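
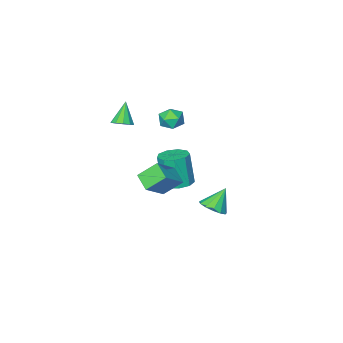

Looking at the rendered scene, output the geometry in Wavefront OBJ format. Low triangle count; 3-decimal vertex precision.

v -2.854 -1.209 -4.602
v -2.412 -0.489 -4.445
v -2.403 -0.91 -2.541
v -2.846 -1.631 -2.698
v -2.989 -0.38 -4.418
v -2.981 -0.801 -2.514
v -3.504 -0.66 -4.477
v -3.495 -1.081 -2.573
v -3.714 -1.196 -4.595
v -3.706 -1.617 -2.691
v -3.522 -1.739 -4.716
v -3.514 -2.16 -2.812
v -3.018 -2.034 -4.784
v -3.009 -2.455 -2.88
v -2.437 -1.943 -4.766
v -2.428 -2.364 -2.862
v -2.051 -1.509 -4.672
v -2.043 -1.93 -2.768
v -2.041 -0.935 -4.545
v -2.033 -1.356 -2.641
v -0.81 -3.25 -0.445
v -0.401 -3.716 -0.459
v -1.41 -3.81 0.725
v -0.252 -3.434 -0.248
v -0.316 -3.081 -0.112
v -0.568 -2.793 -0.103
v -0.913 -2.68 -0.225
v -1.219 -2.784 -0.432
v -1.368 -3.066 -0.643
v -1.304 -3.419 -0.779
v -1.052 -3.707 -0.788
v -0.707 -3.82 -0.666
v -3.598 -2.216 -0.536
v -2.952 -2.623 -0.616
v -4.228 -3.097 -1.144
v -3.582 -3.504 -1.224
v -3.9 -3.421 -0.53
v -3.511 -2.877 -0.154
v -3.669 -2.843 -1.606
v -3.28 -2.299 -1.23
v -2.996 -3.011 -1.277
v -3.139 -3.368 -0.612
v -4.041 -2.352 -1.148
v -4.184 -2.709 -0.483
v -1.068 1.765 -2.163
v -1.21 0.811 -1.701
v 0.171 2.065 -1.164
v 0.029 1.111 -0.702
v -0.249 1.229 -3.018
v -0.391 0.275 -2.556
v 0.99 1.529 -2.019
v 0.848 0.575 -1.557
v -1.391 3.801 -2.998
v -0.796 3.574 -2.583
v -2.169 3.799 -1.882
v -0.79 4.002 -2.579
v -0.975 4.366 -2.707
v -1.292 4.551 -2.928
v -1.641 4.497 -3.171
v -1.91 4.223 -3.359
v -2.015 3.814 -3.432
v -1.921 3.401 -3.368
v -1.66 3.115 -3.186
v -1.313 3.047 -2.944
v -0.991 3.218 -2.72
f 2 1 5
f 2 5 3
f 3 5 6
f 3 6 4
f 5 1 7
f 5 7 6
f 6 7 8
f 6 8 4
f 7 1 9
f 7 9 8
f 8 9 10
f 8 10 4
f 9 1 11
f 9 11 10
f 10 11 12
f 10 12 4
f 11 1 13
f 11 13 12
f 12 13 14
f 12 14 4
f 13 1 15
f 13 15 14
f 14 15 16
f 14 16 4
f 15 1 17
f 15 17 16
f 16 17 18
f 16 18 4
f 17 1 19
f 17 19 18
f 18 19 20
f 18 20 4
f 19 1 2
f 19 2 20
f 20 2 3
f 20 3 4
f 22 21 24
f 22 24 23
f 24 21 25
f 24 25 23
f 25 21 26
f 25 26 23
f 26 21 27
f 26 27 23
f 27 21 28
f 27 28 23
f 28 21 29
f 28 29 23
f 29 21 30
f 29 30 23
f 30 21 31
f 30 31 23
f 31 21 32
f 31 32 23
f 32 21 22
f 32 22 23
f 33 44 38
f 33 38 34
f 33 34 40
f 33 40 43
f 33 43 44
f 34 38 42
f 38 44 37
f 44 43 35
f 43 40 39
f 40 34 41
f 36 42 37
f 36 37 35
f 36 35 39
f 36 39 41
f 36 41 42
f 37 42 38
f 35 37 44
f 39 35 43
f 41 39 40
f 42 41 34
f 46 48 45
f 49 46 45
f 45 48 47
f 47 49 45
f 46 52 48
f 50 46 49
f 50 52 46
f 48 52 47
f 51 49 47
f 47 52 51
f 51 50 49
f 52 50 51
f 54 53 56
f 54 56 55
f 56 53 57
f 56 57 55
f 57 53 58
f 57 58 55
f 58 53 59
f 58 59 55
f 59 53 60
f 59 60 55
f 60 53 61
f 60 61 55
f 61 53 62
f 61 62 55
f 62 53 63
f 62 63 55
f 63 53 64
f 63 64 55
f 64 53 65
f 64 65 55
f 65 53 54
f 65 54 55



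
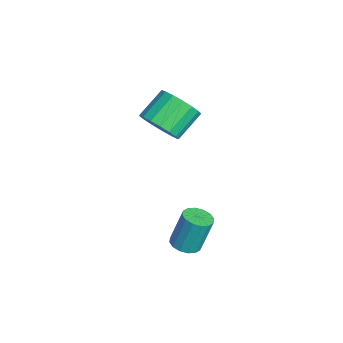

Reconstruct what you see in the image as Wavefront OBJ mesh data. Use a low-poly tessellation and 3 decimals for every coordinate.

v -0.407 0.516 0.236
v 0.383 0.544 0.912
v -0.463 1.533 1.86
v -1.253 1.504 1.184
v 0.478 0.922 0.602
v -0.368 1.911 1.55
v 0.37 1.207 0.208
v -0.476 2.196 1.156
v 0.083 1.333 -0.179
v -0.763 2.322 0.769
v -0.315 1.272 -0.471
v -1.161 2.261 0.477
v -0.734 1.038 -0.601
v -1.58 2.027 0.347
v -1.079 0.684 -0.54
v -1.925 1.673 0.408
v -1.27 0.292 -0.3
v -2.116 1.28 0.648
v -1.262 -0.05 0.062
v -2.108 0.939 1.01
v -1.059 -0.261 0.464
v -1.905 0.727 1.412
v -0.707 -0.295 0.814
v -1.553 0.694 1.762
v -0.286 -0.143 1.031
v -1.132 0.846 1.979
v 0.108 0.16 1.067
v -0.738 1.148 2.015
v 2.798 1.456 -4.836
v 3.494 1.529 -4.829
v 3.418 2.076 -3.116
v 2.722 2.004 -3.124
v 3.368 1.851 -4.937
v 3.291 2.398 -3.224
v 3.088 2.067 -5.019
v 3.012 2.614 -3.306
v 2.731 2.119 -5.051
v 2.655 2.667 -3.338
v 2.392 1.994 -5.026
v 2.316 2.542 -3.313
v 2.162 1.725 -4.951
v 2.086 2.272 -3.238
v 2.102 1.384 -4.844
v 2.026 1.931 -3.131
v 2.229 1.062 -4.736
v 2.152 1.609 -3.023
v 2.508 0.846 -4.654
v 2.432 1.393 -2.941
v 2.865 0.793 -4.622
v 2.789 1.341 -2.909
v 3.204 0.918 -4.647
v 3.128 1.466 -2.934
v 3.434 1.188 -4.722
v 3.358 1.735 -3.009
f 2 1 5
f 2 5 3
f 3 5 6
f 3 6 4
f 5 1 7
f 5 7 6
f 6 7 8
f 6 8 4
f 7 1 9
f 7 9 8
f 8 9 10
f 8 10 4
f 9 1 11
f 9 11 10
f 10 11 12
f 10 12 4
f 11 1 13
f 11 13 12
f 12 13 14
f 12 14 4
f 13 1 15
f 13 15 14
f 14 15 16
f 14 16 4
f 15 1 17
f 15 17 16
f 16 17 18
f 16 18 4
f 17 1 19
f 17 19 18
f 18 19 20
f 18 20 4
f 19 1 21
f 19 21 20
f 20 21 22
f 20 22 4
f 21 1 23
f 21 23 22
f 22 23 24
f 22 24 4
f 23 1 25
f 23 25 24
f 24 25 26
f 24 26 4
f 25 1 27
f 25 27 26
f 26 27 28
f 26 28 4
f 27 1 2
f 27 2 28
f 28 2 3
f 28 3 4
f 30 29 33
f 30 33 31
f 31 33 34
f 31 34 32
f 33 29 35
f 33 35 34
f 34 35 36
f 34 36 32
f 35 29 37
f 35 37 36
f 36 37 38
f 36 38 32
f 37 29 39
f 37 39 38
f 38 39 40
f 38 40 32
f 39 29 41
f 39 41 40
f 40 41 42
f 40 42 32
f 41 29 43
f 41 43 42
f 42 43 44
f 42 44 32
f 43 29 45
f 43 45 44
f 44 45 46
f 44 46 32
f 45 29 47
f 45 47 46
f 46 47 48
f 46 48 32
f 47 29 49
f 47 49 48
f 48 49 50
f 48 50 32
f 49 29 51
f 49 51 50
f 50 51 52
f 50 52 32
f 51 29 53
f 51 53 52
f 52 53 54
f 52 54 32
f 53 29 30
f 53 30 54
f 54 30 31
f 54 31 32



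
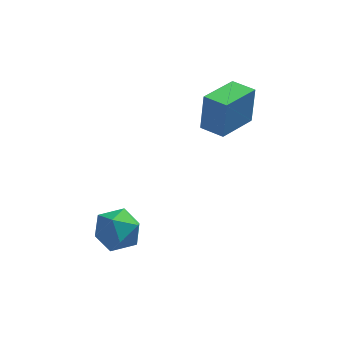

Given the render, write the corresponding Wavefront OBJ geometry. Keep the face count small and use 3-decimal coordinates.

v 1.776 2.468 0.558
v 1.905 2.712 2.488
v 0.77 3.193 0.533
v 0.9 3.438 2.463
v 3.02 4.182 0.257
v 3.15 4.427 2.187
v 2.015 4.908 0.232
v 2.144 5.152 2.162
v -3.654 0.191 -4.4
v -2.917 1.031 -3.967
v -2.543 -1.191 -3.613
v -1.806 -0.351 -3.18
v -2.912 -0.466 -2.733
v -3.599 0.388 -3.219
v -1.861 -0.548 -4.361
v -2.548 0.306 -4.847
v -1.809 0.574 -3.942
v -2.458 0.625 -2.936
v -3.002 -0.785 -4.644
v -3.651 -0.734 -3.638
f 2 4 1
f 5 2 1
f 1 4 3
f 3 5 1
f 2 8 4
f 6 2 5
f 6 8 2
f 4 8 3
f 7 5 3
f 3 8 7
f 7 6 5
f 8 6 7
f 9 20 14
f 9 14 10
f 9 10 16
f 9 16 19
f 9 19 20
f 10 14 18
f 14 20 13
f 20 19 11
f 19 16 15
f 16 10 17
f 12 18 13
f 12 13 11
f 12 11 15
f 12 15 17
f 12 17 18
f 13 18 14
f 11 13 20
f 15 11 19
f 17 15 16
f 18 17 10



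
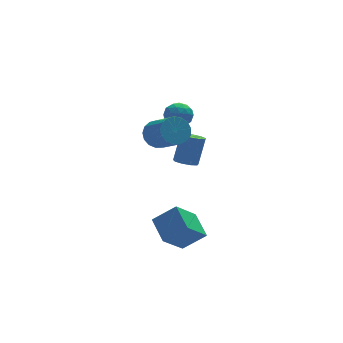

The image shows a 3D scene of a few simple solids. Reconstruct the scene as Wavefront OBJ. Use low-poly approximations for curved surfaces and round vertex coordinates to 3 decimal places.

v -1.188 -2.337 -4.413
v -2.584 -3.015 -2.983
v -1.25 -0.716 -3.706
v -2.646 -1.394 -2.276
v 0.086 -2.746 -3.364
v -1.31 -3.424 -1.934
v 0.024 -1.125 -2.657
v -1.372 -1.803 -1.227
v 1.061 4.381 3.166
v 1.692 3.9 2.69
v -0.012 3.88 2.25
v 0.619 3.399 1.774
v 0.399 3.147 2.637
v 1.062 3.457 3.203
v 0.618 4.323 1.737
v 1.281 4.633 2.303
v 1.418 3.864 1.807
v 1.283 3.137 2.363
v 0.397 4.643 2.577
v 0.262 3.916 3.133
v 1.471 4.185 3.008
v 0.209 3.595 1.932
v 0.08 3.448 2.439
v 0.451 3.165 2.159
v 1.101 3.924 3.31
v 1.471 3.641 3.03
v 0.711 3.199 2.999
v 0.209 4.139 1.91
v 0.579 3.856 1.63
v 1.229 4.615 2.781
v 1.6 4.332 2.501
v 0.969 4.581 1.941
v 1.681 3.88 2.21
v 1.05 3.586 1.671
v 1.049 4.129 1.649
v 1.439 4.311 1.982
v 1.601 3.453 2.537
v 0.97 3.159 1.998
v 0.841 3.011 2.505
v 1.231 3.193 2.838
v 1.44 3.432 2.018
v 0.71 4.621 2.942
v 0.079 4.327 2.403
v 0.449 4.587 2.102
v 0.839 4.769 2.435
v 0.63 4.194 3.269
v -0.001 3.9 2.73
v 0.241 3.469 2.958
v 0.631 3.651 3.291
v 0.24 4.348 2.922
v -1.436 0.96 3.029
v -0.486 1.118 2.906
v -0.055 -0.563 4.088
v -1.004 -0.72 4.211
v -0.59 1.36 3.288
v -0.159 -0.321 4.471
v -0.888 1.51 3.611
v -0.457 -0.17 4.793
v -1.311 1.535 3.8
v -0.88 -0.146 4.983
v -1.763 1.428 3.813
v -1.332 -0.253 4.996
v -2.14 1.214 3.646
v -1.708 -0.467 4.829
v -2.355 0.942 3.337
v -1.924 -0.739 4.52
v -2.36 0.674 2.958
v -1.928 -1.007 4.141
v -2.153 0.472 2.595
v -1.721 -1.209 3.778
v -1.781 0.381 2.332
v -1.35 -1.3 3.514
v -1.331 0.424 2.228
v -0.9 -1.257 3.41
v -0.904 0.589 2.307
v -0.473 -1.092 3.49
v -0.6 0.839 2.552
v -0.168 -0.842 3.734
v 0.322 1.254 0.136
v 1.014 1.09 -0.069
v 1.649 1.601 1.658
v 0.958 1.766 1.864
v 0.912 1.575 -0.175
v 1.548 2.086 1.552
v 0.534 1.909 -0.135
v 1.17 2.42 1.592
v 0.057 1.937 0.032
v 0.693 2.449 1.759
v -0.296 1.646 0.248
v 0.34 2.157 1.975
v -0.36 1.171 0.412
v 0.276 1.683 2.139
v -0.104 0.736 0.447
v 0.531 1.247 2.174
v 0.35 0.543 0.337
v 0.986 1.054 2.064
v 0.792 0.683 0.133
v 1.428 1.194 1.86
f 2 4 1
f 5 2 1
f 1 4 3
f 3 5 1
f 2 8 4
f 6 2 5
f 6 8 2
f 4 8 3
f 7 5 3
f 3 8 7
f 7 6 5
f 8 6 7
f 9 46 25
f 46 20 49
f 25 49 14
f 46 49 25
f 9 25 21
f 25 14 26
f 21 26 10
f 25 26 21
f 9 21 30
f 21 10 31
f 30 31 16
f 21 31 30
f 9 30 42
f 30 16 45
f 42 45 19
f 30 45 42
f 9 42 46
f 42 19 50
f 46 50 20
f 42 50 46
f 10 26 37
f 26 14 40
f 37 40 18
f 26 40 37
f 14 49 27
f 49 20 48
f 27 48 13
f 49 48 27
f 20 50 47
f 50 19 43
f 47 43 11
f 50 43 47
f 19 45 44
f 45 16 32
f 44 32 15
f 45 32 44
f 16 31 36
f 31 10 33
f 36 33 17
f 31 33 36
f 12 38 24
f 38 18 39
f 24 39 13
f 38 39 24
f 12 24 22
f 24 13 23
f 22 23 11
f 24 23 22
f 12 22 29
f 22 11 28
f 29 28 15
f 22 28 29
f 12 29 34
f 29 15 35
f 34 35 17
f 29 35 34
f 12 34 38
f 34 17 41
f 38 41 18
f 34 41 38
f 13 39 27
f 39 18 40
f 27 40 14
f 39 40 27
f 11 23 47
f 23 13 48
f 47 48 20
f 23 48 47
f 15 28 44
f 28 11 43
f 44 43 19
f 28 43 44
f 17 35 36
f 35 15 32
f 36 32 16
f 35 32 36
f 18 41 37
f 41 17 33
f 37 33 10
f 41 33 37
f 52 51 55
f 52 55 53
f 53 55 56
f 53 56 54
f 55 51 57
f 55 57 56
f 56 57 58
f 56 58 54
f 57 51 59
f 57 59 58
f 58 59 60
f 58 60 54
f 59 51 61
f 59 61 60
f 60 61 62
f 60 62 54
f 61 51 63
f 61 63 62
f 62 63 64
f 62 64 54
f 63 51 65
f 63 65 64
f 64 65 66
f 64 66 54
f 65 51 67
f 65 67 66
f 66 67 68
f 66 68 54
f 67 51 69
f 67 69 68
f 68 69 70
f 68 70 54
f 69 51 71
f 69 71 70
f 70 71 72
f 70 72 54
f 71 51 73
f 71 73 72
f 72 73 74
f 72 74 54
f 73 51 75
f 73 75 74
f 74 75 76
f 74 76 54
f 75 51 77
f 75 77 76
f 76 77 78
f 76 78 54
f 77 51 52
f 77 52 78
f 78 52 53
f 78 53 54
f 80 79 83
f 80 83 81
f 81 83 84
f 81 84 82
f 83 79 85
f 83 85 84
f 84 85 86
f 84 86 82
f 85 79 87
f 85 87 86
f 86 87 88
f 86 88 82
f 87 79 89
f 87 89 88
f 88 89 90
f 88 90 82
f 89 79 91
f 89 91 90
f 90 91 92
f 90 92 82
f 91 79 93
f 91 93 92
f 92 93 94
f 92 94 82
f 93 79 95
f 93 95 94
f 94 95 96
f 94 96 82
f 95 79 97
f 95 97 96
f 96 97 98
f 96 98 82
f 97 79 80
f 97 80 98
f 98 80 81
f 98 81 82



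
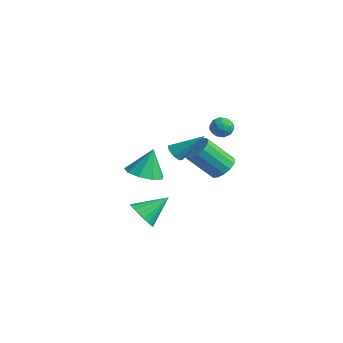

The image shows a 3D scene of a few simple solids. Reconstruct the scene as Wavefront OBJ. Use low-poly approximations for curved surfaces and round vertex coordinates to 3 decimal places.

v -0.007 -0.839 -1.003
v 0.907 -0.418 -1.166
v -0.013 -0.241 0.503
v 0.403 0.03 -1.346
v -0.293 0.071 -1.365
v -0.855 -0.313 -1.214
v -1.021 -0.943 -0.965
v -0.713 -1.524 -0.733
v -0.074 -1.785 -0.628
v 0.596 -1.602 -0.698
v 0.984 -1.063 -0.911
v 1.36 0.04 0.778
v 1.666 0.254 0.347
v 2.26 1.14 1.962
v 1.298 0.478 0.418
v 0.967 0.445 0.7
v 0.866 0.175 1.027
v 1.055 -0.174 1.208
v 1.423 -0.398 1.137
v 1.754 -0.365 0.855
v 1.855 -0.095 0.528
v 0.735 3.653 1.705
v 1.267 3.819 1.347
v 0.733 2.681 1.253
v 1.265 2.847 0.895
v 1.318 2.767 1.551
v 1.319 3.368 1.83
v 0.681 3.132 0.77
v 0.682 3.733 1.049
v 1.234 3.496 0.77
v 1.628 3.271 1.252
v 0.372 3.229 1.348
v 0.766 3.004 1.83
v 1.001 3.821 1.566
v 0.999 2.679 1.034
v 1.03 2.632 1.419
v 1.343 2.729 1.209
v 1.032 3.556 1.85
v 1.345 3.653 1.639
v 1.375 3.036 1.759
v 0.655 2.847 0.961
v 0.968 2.944 0.75
v 0.657 3.771 1.391
v 0.97 3.868 1.181
v 0.625 3.464 0.841
v 1.295 3.729 1.016
v 1.294 3.158 0.75
v 0.95 3.326 0.677
v 0.951 3.679 0.841
v 1.526 3.597 1.3
v 1.525 3.025 1.034
v 1.556 2.979 1.419
v 1.557 3.332 1.583
v 1.507 3.407 0.96
v 0.475 3.475 1.566
v 0.474 2.903 1.3
v 0.443 3.168 1.017
v 0.444 3.521 1.181
v 0.706 3.342 1.85
v 0.705 2.771 1.584
v 1.049 2.821 1.759
v 1.05 3.174 1.923
v 0.493 3.093 1.64
v 3.643 -3.751 -1.077
v 4.266 -3.552 -1.62
v 4.017 -2.429 -0.163
v 3.99 -3.379 -1.757
v 3.655 -3.271 -1.777
v 3.317 -3.245 -1.676
v 3.036 -3.307 -1.472
v 2.859 -3.446 -1.198
v 2.819 -3.637 -0.904
v 2.92 -3.849 -0.64
v 3.147 -4.043 -0.451
v 3.46 -4.187 -0.37
v 3.804 -4.256 -0.412
v 4.12 -4.237 -0.568
v 4.354 -4.135 -0.812
v 4.465 -3.966 -1.102
v 4.434 -3.76 -1.388
v 1.392 3.034 -1.344
v 1.808 2.381 -1.614
v 1.024 1.292 -0.185
v 0.608 1.946 0.084
v 2.065 2.566 -1.332
v 1.281 1.477 0.097
v 2.142 2.877 -1.053
v 1.358 1.788 0.376
v 2.018 3.23 -0.852
v 1.234 2.141 0.577
v 1.726 3.53 -0.783
v 0.942 2.441 0.646
v 1.345 3.698 -0.865
v 0.561 2.609 0.564
v 0.976 3.688 -1.075
v 0.192 2.599 0.354
v 0.719 3.503 -1.357
v -0.065 2.414 0.072
v 0.642 3.192 -1.636
v -0.142 2.103 -0.207
v 0.766 2.839 -1.837
v -0.018 1.75 -0.408
v 1.058 2.539 -1.906
v 0.274 1.45 -0.477
v 1.439 2.371 -1.824
v 0.655 1.282 -0.395
f 2 1 4
f 2 4 3
f 4 1 5
f 4 5 3
f 5 1 6
f 5 6 3
f 6 1 7
f 6 7 3
f 7 1 8
f 7 8 3
f 8 1 9
f 8 9 3
f 9 1 10
f 9 10 3
f 10 1 11
f 10 11 3
f 11 1 2
f 11 2 3
f 13 12 15
f 13 15 14
f 15 12 16
f 15 16 14
f 16 12 17
f 16 17 14
f 17 12 18
f 17 18 14
f 18 12 19
f 18 19 14
f 19 12 20
f 19 20 14
f 20 12 21
f 20 21 14
f 21 12 13
f 21 13 14
f 22 59 38
f 59 33 62
f 38 62 27
f 59 62 38
f 22 38 34
f 38 27 39
f 34 39 23
f 38 39 34
f 22 34 43
f 34 23 44
f 43 44 29
f 34 44 43
f 22 43 55
f 43 29 58
f 55 58 32
f 43 58 55
f 22 55 59
f 55 32 63
f 59 63 33
f 55 63 59
f 23 39 50
f 39 27 53
f 50 53 31
f 39 53 50
f 27 62 40
f 62 33 61
f 40 61 26
f 62 61 40
f 33 63 60
f 63 32 56
f 60 56 24
f 63 56 60
f 32 58 57
f 58 29 45
f 57 45 28
f 58 45 57
f 29 44 49
f 44 23 46
f 49 46 30
f 44 46 49
f 25 51 37
f 51 31 52
f 37 52 26
f 51 52 37
f 25 37 35
f 37 26 36
f 35 36 24
f 37 36 35
f 25 35 42
f 35 24 41
f 42 41 28
f 35 41 42
f 25 42 47
f 42 28 48
f 47 48 30
f 42 48 47
f 25 47 51
f 47 30 54
f 51 54 31
f 47 54 51
f 26 52 40
f 52 31 53
f 40 53 27
f 52 53 40
f 24 36 60
f 36 26 61
f 60 61 33
f 36 61 60
f 28 41 57
f 41 24 56
f 57 56 32
f 41 56 57
f 30 48 49
f 48 28 45
f 49 45 29
f 48 45 49
f 31 54 50
f 54 30 46
f 50 46 23
f 54 46 50
f 65 64 67
f 65 67 66
f 67 64 68
f 67 68 66
f 68 64 69
f 68 69 66
f 69 64 70
f 69 70 66
f 70 64 71
f 70 71 66
f 71 64 72
f 71 72 66
f 72 64 73
f 72 73 66
f 73 64 74
f 73 74 66
f 74 64 75
f 74 75 66
f 75 64 76
f 75 76 66
f 76 64 77
f 76 77 66
f 77 64 78
f 77 78 66
f 78 64 79
f 78 79 66
f 79 64 80
f 79 80 66
f 80 64 65
f 80 65 66
f 82 81 85
f 82 85 83
f 83 85 86
f 83 86 84
f 85 81 87
f 85 87 86
f 86 87 88
f 86 88 84
f 87 81 89
f 87 89 88
f 88 89 90
f 88 90 84
f 89 81 91
f 89 91 90
f 90 91 92
f 90 92 84
f 91 81 93
f 91 93 92
f 92 93 94
f 92 94 84
f 93 81 95
f 93 95 94
f 94 95 96
f 94 96 84
f 95 81 97
f 95 97 96
f 96 97 98
f 96 98 84
f 97 81 99
f 97 99 98
f 98 99 100
f 98 100 84
f 99 81 101
f 99 101 100
f 100 101 102
f 100 102 84
f 101 81 103
f 101 103 102
f 102 103 104
f 102 104 84
f 103 81 105
f 103 105 104
f 104 105 106
f 104 106 84
f 105 81 82
f 105 82 106
f 106 82 83
f 106 83 84



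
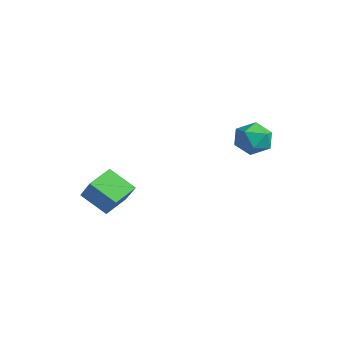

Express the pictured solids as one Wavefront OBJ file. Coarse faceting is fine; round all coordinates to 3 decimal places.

v -0.872 -2.151 -4.67
v -1.899 -3.039 -3.698
v -1.502 -0.9 -4.194
v -2.53 -1.787 -3.222
v 0.17 -2.073 -3.498
v -0.858 -2.96 -2.526
v -0.461 -0.821 -3.022
v -1.488 -1.709 -2.05
v 1.59 4.201 0.708
v 2.461 4.751 0.737
v 2.459 2.849 0.263
v 3.33 3.399 0.292
v 2.828 3.182 1.166
v 2.291 4.018 1.44
v 2.629 3.582 -0.44
v 2.092 4.418 -0.166
v 3.103 4.368 0.027
v 3.226 4.121 1.02
v 1.694 3.479 -0.02
v 1.817 3.232 0.973
f 2 4 1
f 5 2 1
f 1 4 3
f 3 5 1
f 2 8 4
f 6 2 5
f 6 8 2
f 4 8 3
f 7 5 3
f 3 8 7
f 7 6 5
f 8 6 7
f 9 20 14
f 9 14 10
f 9 10 16
f 9 16 19
f 9 19 20
f 10 14 18
f 14 20 13
f 20 19 11
f 19 16 15
f 16 10 17
f 12 18 13
f 12 13 11
f 12 11 15
f 12 15 17
f 12 17 18
f 13 18 14
f 11 13 20
f 15 11 19
f 17 15 16
f 18 17 10



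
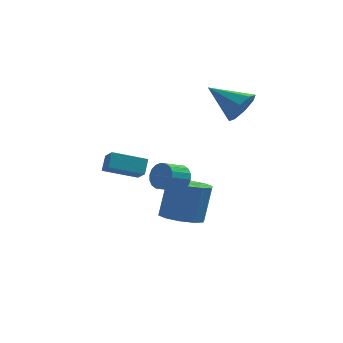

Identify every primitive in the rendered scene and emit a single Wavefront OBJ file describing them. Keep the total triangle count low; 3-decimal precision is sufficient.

v 3.737 0.985 3.45
v 4.313 1.374 4.154
v 2.083 1.695 4.41
v 4.188 1.856 3.583
v 3.799 1.828 2.934
v 3.373 1.306 2.587
v 3.161 0.596 2.745
v 3.286 0.114 3.316
v 3.675 0.143 3.966
v 4.101 0.665 4.313
v 1.138 -1.134 -2.829
v 2.177 -1.488 -2.895
v 2.502 -0.9 -0.937
v 1.462 -0.546 -0.871
v 2.164 -0.836 -3.088
v 2.489 -0.248 -1.13
v 1.759 -0.298 -3.183
v 2.084 0.29 -1.225
v 1.117 -0.08 -3.142
v 1.441 0.508 -1.184
v 0.483 -0.264 -2.982
v 0.807 0.324 -1.024
v 0.098 -0.78 -2.763
v 0.423 -0.192 -0.805
v 0.111 -1.432 -2.57
v 0.436 -0.844 -0.612
v 0.516 -1.97 -2.475
v 0.841 -1.382 -0.517
v 1.159 -2.188 -2.516
v 1.483 -1.6 -0.558
v 1.793 -2.004 -2.676
v 2.117 -1.416 -0.718
v 1.291 -3.542 0.873
v 1.697 -3.587 1.49
v 0.954 -4.304 1.925
v 0.549 -4.258 1.307
v 1.493 -3.336 1.554
v 0.75 -4.053 1.989
v 1.249 -3.127 1.484
v 0.506 -3.844 1.919
v 1.013 -2.999 1.292
v 0.271 -3.716 1.727
v 0.833 -2.979 1.017
v 0.09 -3.696 1.452
v 0.743 -3.07 0.714
v 0.001 -3.787 1.149
v 0.762 -3.255 0.442
v 0.02 -3.972 0.877
v 0.886 -3.496 0.255
v 0.143 -4.213 0.69
v 1.09 -3.747 0.191
v 0.347 -4.464 0.626
v 1.334 -3.956 0.261
v 0.591 -4.673 0.696
v 1.569 -4.084 0.453
v 0.827 -4.801 0.888
v 1.75 -4.104 0.728
v 1.007 -4.821 1.163
v 1.839 -4.013 1.031
v 1.097 -4.73 1.466
v 1.82 -3.828 1.303
v 1.078 -4.545 1.738
v -2.045 -2.302 0.827
v -1.961 -1.715 1.518
v -2.454 -1.566 0.251
v -2.37 -0.979 0.941
v -0.45 -1.861 0.259
v -0.366 -1.274 0.949
v -0.859 -1.125 -0.318
v -0.775 -0.538 0.373
f 2 1 4
f 2 4 3
f 4 1 5
f 4 5 3
f 5 1 6
f 5 6 3
f 6 1 7
f 6 7 3
f 7 1 8
f 7 8 3
f 8 1 9
f 8 9 3
f 9 1 10
f 9 10 3
f 10 1 2
f 10 2 3
f 12 11 15
f 12 15 13
f 13 15 16
f 13 16 14
f 15 11 17
f 15 17 16
f 16 17 18
f 16 18 14
f 17 11 19
f 17 19 18
f 18 19 20
f 18 20 14
f 19 11 21
f 19 21 20
f 20 21 22
f 20 22 14
f 21 11 23
f 21 23 22
f 22 23 24
f 22 24 14
f 23 11 25
f 23 25 24
f 24 25 26
f 24 26 14
f 25 11 27
f 25 27 26
f 26 27 28
f 26 28 14
f 27 11 29
f 27 29 28
f 28 29 30
f 28 30 14
f 29 11 31
f 29 31 30
f 30 31 32
f 30 32 14
f 31 11 12
f 31 12 32
f 32 12 13
f 32 13 14
f 34 33 37
f 34 37 35
f 35 37 38
f 35 38 36
f 37 33 39
f 37 39 38
f 38 39 40
f 38 40 36
f 39 33 41
f 39 41 40
f 40 41 42
f 40 42 36
f 41 33 43
f 41 43 42
f 42 43 44
f 42 44 36
f 43 33 45
f 43 45 44
f 44 45 46
f 44 46 36
f 45 33 47
f 45 47 46
f 46 47 48
f 46 48 36
f 47 33 49
f 47 49 48
f 48 49 50
f 48 50 36
f 49 33 51
f 49 51 50
f 50 51 52
f 50 52 36
f 51 33 53
f 51 53 52
f 52 53 54
f 52 54 36
f 53 33 55
f 53 55 54
f 54 55 56
f 54 56 36
f 55 33 57
f 55 57 56
f 56 57 58
f 56 58 36
f 57 33 59
f 57 59 58
f 58 59 60
f 58 60 36
f 59 33 61
f 59 61 60
f 60 61 62
f 60 62 36
f 61 33 34
f 61 34 62
f 62 34 35
f 62 35 36
f 64 66 63
f 67 64 63
f 63 66 65
f 65 67 63
f 64 70 66
f 68 64 67
f 68 70 64
f 66 70 65
f 69 67 65
f 65 70 69
f 69 68 67
f 70 68 69



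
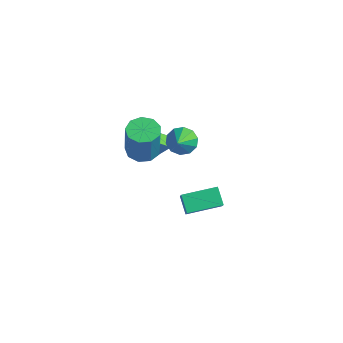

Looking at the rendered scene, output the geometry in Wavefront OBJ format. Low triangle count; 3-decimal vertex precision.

v -4.532 2.295 -1.115
v -3.809 3.01 -0.138
v -4.185 3.246 -2.067
v -3.463 3.961 -1.09
v -3.817 1.839 -1.31
v -3.095 2.554 -0.333
v -3.471 2.79 -2.262
v -2.748 3.505 -1.285
v -0.487 1.88 2.015
v 0.158 1.784 1.501
v 0.207 0.8 3.085
v 0.266 2.17 1.821
v 0.087 2.446 2.215
v -0.312 2.505 2.533
v -0.777 2.325 2.653
v -1.131 1.975 2.529
v -1.239 1.589 2.21
v -1.06 1.314 1.816
v -0.662 1.255 1.498
v -0.196 1.434 1.378
v -2.804 1.429 0.05
v -1.946 1.748 -0.047
v -1.599 1.451 2.054
v -2.456 1.131 2.15
v -2.339 2.222 0.085
v -1.992 1.925 2.186
v -2.949 2.324 0.2
v -2.602 2.027 2.301
v -3.491 2.008 0.245
v -3.144 1.71 2.346
v -3.711 1.42 0.198
v -3.364 1.123 2.299
v -3.507 0.836 0.082
v -3.16 0.539 2.183
v -2.973 0.53 -0.05
v -2.626 0.233 2.051
v -2.36 0.644 -0.135
v -2.013 0.347 1.966
v -1.955 1.125 -0.134
v -1.607 0.828 1.967
v 1.803 -0.726 1.008
v 2.189 -1.043 1.646
v 2.781 0.822 1.185
v 3.167 0.505 1.823
v 2.553 -1.125 0.357
v 2.939 -1.442 0.995
v 3.531 0.423 0.534
v 3.917 0.106 1.172
f 2 4 1
f 5 2 1
f 1 4 3
f 3 5 1
f 2 8 4
f 6 2 5
f 6 8 2
f 4 8 3
f 7 5 3
f 3 8 7
f 7 6 5
f 8 6 7
f 10 9 12
f 10 12 11
f 12 9 13
f 12 13 11
f 13 9 14
f 13 14 11
f 14 9 15
f 14 15 11
f 15 9 16
f 15 16 11
f 16 9 17
f 16 17 11
f 17 9 18
f 17 18 11
f 18 9 19
f 18 19 11
f 19 9 20
f 19 20 11
f 20 9 10
f 20 10 11
f 22 21 25
f 22 25 23
f 23 25 26
f 23 26 24
f 25 21 27
f 25 27 26
f 26 27 28
f 26 28 24
f 27 21 29
f 27 29 28
f 28 29 30
f 28 30 24
f 29 21 31
f 29 31 30
f 30 31 32
f 30 32 24
f 31 21 33
f 31 33 32
f 32 33 34
f 32 34 24
f 33 21 35
f 33 35 34
f 34 35 36
f 34 36 24
f 35 21 37
f 35 37 36
f 36 37 38
f 36 38 24
f 37 21 39
f 37 39 38
f 38 39 40
f 38 40 24
f 39 21 22
f 39 22 40
f 40 22 23
f 40 23 24
f 42 44 41
f 45 42 41
f 41 44 43
f 43 45 41
f 42 48 44
f 46 42 45
f 46 48 42
f 44 48 43
f 47 45 43
f 43 48 47
f 47 46 45
f 48 46 47



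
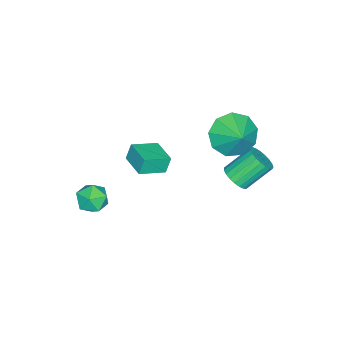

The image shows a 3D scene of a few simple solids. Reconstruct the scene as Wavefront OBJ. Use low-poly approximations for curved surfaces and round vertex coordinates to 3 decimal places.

v 1.274 -1.469 1.237
v 1.679 -1.111 0.692
v 2.221 -2.249 1.428
v 2.626 -1.891 0.883
v 2.475 -1.535 1.546
v 1.89 -1.052 1.428
v 2.01 -2.308 0.692
v 1.425 -1.825 0.574
v 2.134 -1.629 0.355
v 2.421 -1.151 0.883
v 1.479 -2.209 1.237
v 1.766 -1.731 1.765
v -0.221 -1.243 1.916
v -0.458 -1.112 2.68
v -1.128 -0.487 1.506
v -1.365 -0.357 2.27
v 0.545 -0.283 1.99
v 0.308 -0.153 2.754
v -0.362 0.472 1.58
v -0.599 0.603 2.344
v -1.567 3.019 1.172
v -1.05 2.986 1.597
v -1.816 3.788 2.592
v -2.333 3.821 2.168
v -0.992 3.218 1.454
v -1.759 4.02 2.45
v -1.035 3.416 1.263
v -1.801 4.218 2.258
v -1.169 3.545 1.056
v -1.935 4.347 2.051
v -1.371 3.584 0.868
v -2.138 4.385 1.864
v -1.608 3.524 0.734
v -2.375 4.326 1.729
v -1.838 3.378 0.675
v -2.604 4.179 1.67
v -2.02 3.169 0.703
v -2.787 3.97 1.698
v -2.124 2.934 0.811
v -2.891 3.736 1.806
v -2.132 2.715 0.982
v -2.899 3.516 1.977
v -2.042 2.548 1.186
v -2.809 3.349 2.181
v -1.87 2.462 1.388
v -2.637 3.263 2.383
v -1.645 2.473 1.552
v -2.412 3.274 2.547
v -1.407 2.578 1.651
v -2.174 3.379 2.646
v -1.196 2.76 1.667
v -1.963 3.561 2.662
v -1.983 2.703 3.583
v -1.405 1.862 3.869
v -1.317 3.377 4.217
v -1.131 2.158 3.266
v -1.256 2.709 2.812
v -1.721 3.258 2.718
v -2.309 3.547 3.029
v -2.744 3.441 3.599
v -2.824 2.99 4.162
v -2.51 2.405 4.453
v -1.95 1.96 4.337
f 1 12 6
f 1 6 2
f 1 2 8
f 1 8 11
f 1 11 12
f 2 6 10
f 6 12 5
f 12 11 3
f 11 8 7
f 8 2 9
f 4 10 5
f 4 5 3
f 4 3 7
f 4 7 9
f 4 9 10
f 5 10 6
f 3 5 12
f 7 3 11
f 9 7 8
f 10 9 2
f 14 16 13
f 17 14 13
f 13 16 15
f 15 17 13
f 14 20 16
f 18 14 17
f 18 20 14
f 16 20 15
f 19 17 15
f 15 20 19
f 19 18 17
f 20 18 19
f 22 21 25
f 22 25 23
f 23 25 26
f 23 26 24
f 25 21 27
f 25 27 26
f 26 27 28
f 26 28 24
f 27 21 29
f 27 29 28
f 28 29 30
f 28 30 24
f 29 21 31
f 29 31 30
f 30 31 32
f 30 32 24
f 31 21 33
f 31 33 32
f 32 33 34
f 32 34 24
f 33 21 35
f 33 35 34
f 34 35 36
f 34 36 24
f 35 21 37
f 35 37 36
f 36 37 38
f 36 38 24
f 37 21 39
f 37 39 38
f 38 39 40
f 38 40 24
f 39 21 41
f 39 41 40
f 40 41 42
f 40 42 24
f 41 21 43
f 41 43 42
f 42 43 44
f 42 44 24
f 43 21 45
f 43 45 44
f 44 45 46
f 44 46 24
f 45 21 47
f 45 47 46
f 46 47 48
f 46 48 24
f 47 21 49
f 47 49 48
f 48 49 50
f 48 50 24
f 49 21 51
f 49 51 50
f 50 51 52
f 50 52 24
f 51 21 22
f 51 22 52
f 52 22 23
f 52 23 24
f 54 53 56
f 54 56 55
f 56 53 57
f 56 57 55
f 57 53 58
f 57 58 55
f 58 53 59
f 58 59 55
f 59 53 60
f 59 60 55
f 60 53 61
f 60 61 55
f 61 53 62
f 61 62 55
f 62 53 63
f 62 63 55
f 63 53 54
f 63 54 55



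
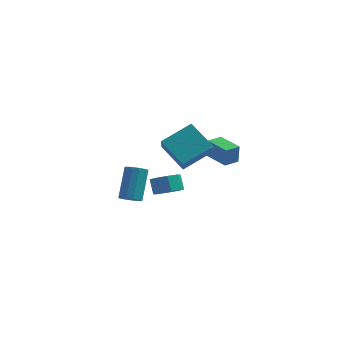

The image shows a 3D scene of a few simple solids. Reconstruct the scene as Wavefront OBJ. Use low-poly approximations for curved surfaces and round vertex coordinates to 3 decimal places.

v -3.263 1.081 -3.587
v -2.672 1.276 -3.834
v -2.465 2.674 -2.24
v -3.057 2.479 -1.993
v -2.932 1.497 -3.995
v -2.726 2.895 -2.401
v -3.297 1.586 -4.026
v -3.091 2.984 -2.432
v -3.652 1.515 -3.917
v -3.446 2.913 -2.324
v -3.883 1.306 -3.704
v -3.677 2.704 -2.11
v -3.917 1.026 -3.454
v -3.711 2.424 -1.86
v -3.744 0.763 -3.246
v -3.538 2.161 -1.652
v -3.418 0.601 -3.146
v -3.212 1.999 -1.552
v -3.042 0.592 -3.186
v -2.836 1.99 -1.592
v -2.737 0.738 -3.354
v -2.531 2.136 -1.76
v -2.599 0.993 -3.595
v -2.393 2.391 -2.001
v -1.205 -2.246 3.177
v -1.149 -3.069 4.155
v 0.277 -1.236 3.941
v 0.333 -2.059 4.92
v 0.007 -3.301 2.22
v 0.063 -4.124 3.199
v 1.489 -2.291 2.985
v 1.545 -3.114 3.963
v -1.162 1.305 -2.985
v -0.449 1.05 -2.556
v -0.705 1.66 -1.767
v -1.418 1.915 -2.195
v -0.34 1.587 -2.935
v -0.597 2.197 -2.146
v -0.713 1.958 -3.344
v -0.969 2.568 -2.554
v -1.349 1.947 -3.541
v -1.605 2.557 -2.752
v -1.875 1.56 -3.413
v -2.131 2.17 -2.624
v -1.983 1.023 -3.034
v -2.24 1.633 -2.245
v -1.611 0.652 -2.626
v -1.867 1.262 -1.836
v -0.975 0.663 -2.428
v -1.231 1.273 -1.639
v 0.952 0.633 0.62
v 0.997 0.732 1.745
v 1.623 1.258 0.538
v 1.667 1.357 1.663
v 2.013 -0.497 0.677
v 2.057 -0.398 1.802
v 2.683 0.128 0.595
v 2.728 0.227 1.72
f 2 1 5
f 2 5 3
f 3 5 6
f 3 6 4
f 5 1 7
f 5 7 6
f 6 7 8
f 6 8 4
f 7 1 9
f 7 9 8
f 8 9 10
f 8 10 4
f 9 1 11
f 9 11 10
f 10 11 12
f 10 12 4
f 11 1 13
f 11 13 12
f 12 13 14
f 12 14 4
f 13 1 15
f 13 15 14
f 14 15 16
f 14 16 4
f 15 1 17
f 15 17 16
f 16 17 18
f 16 18 4
f 17 1 19
f 17 19 18
f 18 19 20
f 18 20 4
f 19 1 21
f 19 21 20
f 20 21 22
f 20 22 4
f 21 1 23
f 21 23 22
f 22 23 24
f 22 24 4
f 23 1 2
f 23 2 24
f 24 2 3
f 24 3 4
f 26 28 25
f 29 26 25
f 25 28 27
f 27 29 25
f 26 32 28
f 30 26 29
f 30 32 26
f 28 32 27
f 31 29 27
f 27 32 31
f 31 30 29
f 32 30 31
f 34 33 37
f 34 37 35
f 35 37 38
f 35 38 36
f 37 33 39
f 37 39 38
f 38 39 40
f 38 40 36
f 39 33 41
f 39 41 40
f 40 41 42
f 40 42 36
f 41 33 43
f 41 43 42
f 42 43 44
f 42 44 36
f 43 33 45
f 43 45 44
f 44 45 46
f 44 46 36
f 45 33 47
f 45 47 46
f 46 47 48
f 46 48 36
f 47 33 49
f 47 49 48
f 48 49 50
f 48 50 36
f 49 33 34
f 49 34 50
f 50 34 35
f 50 35 36
f 52 54 51
f 55 52 51
f 51 54 53
f 53 55 51
f 52 58 54
f 56 52 55
f 56 58 52
f 54 58 53
f 57 55 53
f 53 58 57
f 57 56 55
f 58 56 57



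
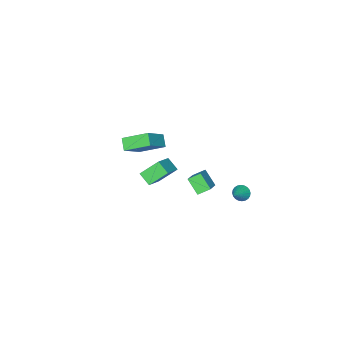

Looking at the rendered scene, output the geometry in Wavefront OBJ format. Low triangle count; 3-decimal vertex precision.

v -1.404 -0.08 -4.316
v -1.425 -0.966 -3.477
v -2.014 0.364 -3.863
v -2.035 -0.521 -3.024
v -0.445 0.541 -3.636
v -0.466 -0.344 -2.797
v -1.055 0.986 -3.183
v -1.076 0.1 -2.344
v 2.563 0.96 4.058
v 3.888 1.203 5.142
v 2.891 1.513 3.533
v 4.217 1.756 4.617
v 3.403 -0.256 3.303
v 4.729 -0.013 4.387
v 3.732 0.297 2.778
v 5.057 0.54 3.862
v 0.878 -2.162 -2.355
v -0.022 -1.542 -1.372
v 0.865 -1.365 -2.871
v -0.035 -0.744 -1.888
v 2.095 -1.636 -1.572
v 1.195 -1.015 -0.589
v 2.082 -0.838 -2.088
v 1.182 -0.218 -1.105
v -1.249 3.337 -2.005
v -0.951 3.413 -2.461
v -0.211 3.763 -1.255
v -1.045 3.605 -2.44
v -1.17 3.756 -2.353
v -1.307 3.843 -2.212
v -1.435 3.853 -2.041
v -1.535 3.785 -1.864
v -1.592 3.648 -1.708
v -1.596 3.464 -1.598
v -1.547 3.261 -1.549
v -1.453 3.069 -1.57
v -1.328 2.918 -1.658
v -1.191 2.831 -1.798
v -1.063 2.821 -1.97
v -0.963 2.889 -2.147
v -0.907 3.026 -2.302
v -0.902 3.21 -2.413
f 2 4 1
f 5 2 1
f 1 4 3
f 3 5 1
f 2 8 4
f 6 2 5
f 6 8 2
f 4 8 3
f 7 5 3
f 3 8 7
f 7 6 5
f 8 6 7
f 10 12 9
f 13 10 9
f 9 12 11
f 11 13 9
f 10 16 12
f 14 10 13
f 14 16 10
f 12 16 11
f 15 13 11
f 11 16 15
f 15 14 13
f 16 14 15
f 18 20 17
f 21 18 17
f 17 20 19
f 19 21 17
f 18 24 20
f 22 18 21
f 22 24 18
f 20 24 19
f 23 21 19
f 19 24 23
f 23 22 21
f 24 22 23
f 26 25 28
f 26 28 27
f 28 25 29
f 28 29 27
f 29 25 30
f 29 30 27
f 30 25 31
f 30 31 27
f 31 25 32
f 31 32 27
f 32 25 33
f 32 33 27
f 33 25 34
f 33 34 27
f 34 25 35
f 34 35 27
f 35 25 36
f 35 36 27
f 36 25 37
f 36 37 27
f 37 25 38
f 37 38 27
f 38 25 39
f 38 39 27
f 39 25 40
f 39 40 27
f 40 25 41
f 40 41 27
f 41 25 42
f 41 42 27
f 42 25 26
f 42 26 27



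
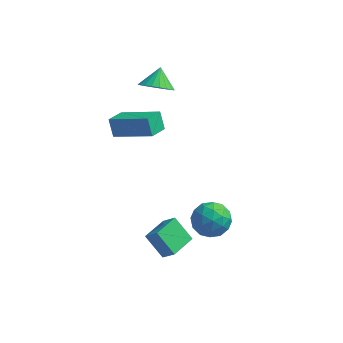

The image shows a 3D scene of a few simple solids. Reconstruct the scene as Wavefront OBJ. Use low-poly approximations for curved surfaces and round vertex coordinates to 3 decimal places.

v 2.657 -2.907 -0.656
v 3.505 -2.908 -0.315
v 2.915 -4.212 -1.305
v 3.763 -4.213 -0.964
v 3.046 -4.312 -0.405
v 2.886 -3.506 -0.004
v 3.534 -3.614 -1.616
v 3.374 -2.808 -1.215
v 4.047 -3.346 -0.908
v 3.746 -3.777 -0.16
v 2.674 -3.343 -1.46
v 2.373 -3.774 -0.712
v 3.058 -2.793 -0.429
v 3.362 -4.327 -1.191
v 2.94 -4.385 -0.863
v 3.439 -4.386 -0.663
v 2.694 -3.144 -0.246
v 3.193 -3.145 -0.045
v 2.923 -3.97 -0.098
v 3.227 -3.975 -1.575
v 3.726 -3.976 -1.374
v 2.981 -2.734 -0.957
v 3.48 -2.735 -0.757
v 3.497 -3.15 -1.522
v 3.876 -3.051 -0.577
v 4.028 -3.818 -0.958
v 3.892 -3.466 -1.341
v 3.799 -2.992 -1.106
v 3.699 -3.305 -0.137
v 3.85 -4.072 -0.518
v 3.429 -4.13 -0.19
v 3.335 -3.656 0.046
v 4.017 -3.562 -0.486
v 2.57 -3.048 -1.102
v 2.721 -3.815 -1.483
v 3.085 -3.464 -1.666
v 2.991 -2.99 -1.43
v 2.392 -3.302 -0.662
v 2.544 -4.069 -1.043
v 2.621 -4.128 -0.514
v 2.528 -3.654 -0.279
v 2.403 -3.558 -1.134
v -2.013 0.624 1.052
v -2.293 -0.281 1.371
v -0.163 0.358 1.918
v -0.443 -0.547 2.238
v -1.697 0.247 0.262
v -1.977 -0.658 0.582
v 0.153 -0.019 1.129
v -0.127 -0.924 1.448
v 1.205 -3.979 -3.869
v 0.319 -3.603 -2.981
v 1.661 -2.784 -3.92
v 0.775 -2.408 -3.031
v 1.785 -4.172 -3.209
v 0.899 -3.796 -2.32
v 2.241 -2.977 -3.259
v 1.355 -2.601 -2.371
v -0.845 2.087 1.784
v -0.546 1.574 2.364
v -0.875 2.873 2.496
v -0.257 1.707 2.23
v -0.07 1.905 2.018
v -0.016 2.135 1.767
v -0.107 2.357 1.518
v -0.324 2.532 1.315
v -0.632 2.63 1.194
v -0.977 2.635 1.174
v -1.298 2.544 1.261
v -1.542 2.375 1.437
v -1.665 2.156 1.674
v -1.646 1.925 1.93
v -1.488 1.722 2.16
v -1.22 1.582 2.326
v -0.886 1.53 2.398
f 1 38 17
f 38 12 41
f 17 41 6
f 38 41 17
f 1 17 13
f 17 6 18
f 13 18 2
f 17 18 13
f 1 13 22
f 13 2 23
f 22 23 8
f 13 23 22
f 1 22 34
f 22 8 37
f 34 37 11
f 22 37 34
f 1 34 38
f 34 11 42
f 38 42 12
f 34 42 38
f 2 18 29
f 18 6 32
f 29 32 10
f 18 32 29
f 6 41 19
f 41 12 40
f 19 40 5
f 41 40 19
f 12 42 39
f 42 11 35
f 39 35 3
f 42 35 39
f 11 37 36
f 37 8 24
f 36 24 7
f 37 24 36
f 8 23 28
f 23 2 25
f 28 25 9
f 23 25 28
f 4 30 16
f 30 10 31
f 16 31 5
f 30 31 16
f 4 16 14
f 16 5 15
f 14 15 3
f 16 15 14
f 4 14 21
f 14 3 20
f 21 20 7
f 14 20 21
f 4 21 26
f 21 7 27
f 26 27 9
f 21 27 26
f 4 26 30
f 26 9 33
f 30 33 10
f 26 33 30
f 5 31 19
f 31 10 32
f 19 32 6
f 31 32 19
f 3 15 39
f 15 5 40
f 39 40 12
f 15 40 39
f 7 20 36
f 20 3 35
f 36 35 11
f 20 35 36
f 9 27 28
f 27 7 24
f 28 24 8
f 27 24 28
f 10 33 29
f 33 9 25
f 29 25 2
f 33 25 29
f 44 46 43
f 47 44 43
f 43 46 45
f 45 47 43
f 44 50 46
f 48 44 47
f 48 50 44
f 46 50 45
f 49 47 45
f 45 50 49
f 49 48 47
f 50 48 49
f 52 54 51
f 55 52 51
f 51 54 53
f 53 55 51
f 52 58 54
f 56 52 55
f 56 58 52
f 54 58 53
f 57 55 53
f 53 58 57
f 57 56 55
f 58 56 57
f 60 59 62
f 60 62 61
f 62 59 63
f 62 63 61
f 63 59 64
f 63 64 61
f 64 59 65
f 64 65 61
f 65 59 66
f 65 66 61
f 66 59 67
f 66 67 61
f 67 59 68
f 67 68 61
f 68 59 69
f 68 69 61
f 69 59 70
f 69 70 61
f 70 59 71
f 70 71 61
f 71 59 72
f 71 72 61
f 72 59 73
f 72 73 61
f 73 59 74
f 73 74 61
f 74 59 75
f 74 75 61
f 75 59 60
f 75 60 61



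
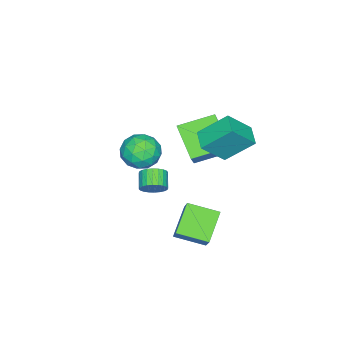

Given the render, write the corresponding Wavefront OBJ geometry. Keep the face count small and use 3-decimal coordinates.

v -2.058 1.561 1.004
v -1.103 0.791 2.266
v -2.709 2.851 2.283
v -1.754 2.081 3.546
v -1.166 2.259 0.754
v -0.211 1.489 2.017
v -1.817 3.549 2.034
v -0.862 2.779 3.296
v -1.925 -2.088 -3.9
v -1.478 -2.202 -3.334
v -2.248 -2.646 -2.814
v -2.695 -2.532 -3.38
v -1.583 -1.945 -3.271
v -2.354 -2.389 -2.751
v -1.74 -1.71 -3.303
v -2.511 -2.153 -2.784
v -1.926 -1.532 -3.427
v -2.697 -1.976 -2.907
v -2.111 -1.439 -3.622
v -2.882 -1.883 -3.103
v -2.268 -1.445 -3.86
v -3.039 -1.889 -3.34
v -2.373 -1.549 -4.104
v -3.143 -1.993 -3.584
v -2.409 -1.735 -4.316
v -3.18 -2.179 -3.797
v -2.372 -1.974 -4.466
v -3.142 -2.418 -3.946
v -2.266 -2.231 -4.529
v -3.037 -2.675 -4.009
v -2.109 -2.467 -4.496
v -2.88 -2.91 -3.977
v -1.923 -2.644 -4.373
v -2.694 -3.088 -3.853
v -1.738 -2.737 -4.177
v -2.509 -3.181 -3.658
v -1.581 -2.731 -3.94
v -2.352 -3.175 -3.42
v -1.477 -2.627 -3.696
v -2.247 -3.071 -3.176
v -1.44 -2.441 -3.483
v -2.211 -2.885 -2.964
v -2.552 -0.144 -1.541
v -3.51 -1.46 -0.263
v -3.793 1.297 -0.988
v -4.751 -0.02 0.29
v -1.229 0.4 0.01
v -2.187 -0.917 1.288
v -2.47 1.84 0.563
v -3.428 0.524 1.841
v -1.569 -2.205 -2.059
v -0.905 -2.726 -1.332
v -3.015 -2.914 -1.248
v -2.351 -3.435 -0.521
v -2.448 -2.325 -0.49
v -1.554 -1.887 -0.991
v -2.366 -3.753 -1.589
v -1.472 -3.315 -2.09
v -1.397 -3.683 -1.041
v -1.448 -2.801 -0.362
v -2.472 -2.839 -2.218
v -2.523 -1.957 -1.539
v -1.11 -2.403 -1.767
v -2.81 -3.237 -0.813
v -2.867 -2.584 -0.795
v -2.477 -2.891 -0.367
v -1.492 -1.91 -1.567
v -1.102 -2.217 -1.139
v -2.009 -1.981 -0.644
v -2.818 -3.423 -1.441
v -2.428 -3.73 -1.013
v -1.443 -2.749 -2.213
v -1.053 -3.056 -1.785
v -1.911 -3.659 -1.936
v -1.009 -3.272 -1.169
v -1.859 -3.689 -0.691
v -1.868 -3.876 -1.319
v -1.342 -3.618 -1.614
v -1.039 -2.754 -0.769
v -1.889 -3.171 -0.292
v -1.946 -2.518 -0.274
v -1.421 -2.261 -0.569
v -1.328 -3.316 -0.598
v -2.031 -2.469 -2.288
v -2.881 -2.886 -1.811
v -2.499 -3.379 -2.011
v -1.974 -3.122 -2.306
v -2.061 -1.951 -1.889
v -2.911 -2.368 -1.411
v -2.578 -2.022 -0.966
v -2.052 -1.764 -1.261
v -2.592 -2.324 -1.982
v 0.843 1.176 -1.721
v 1.817 1.867 -0.347
v 0.354 2.667 -2.125
v 1.328 3.358 -0.751
v 2.232 1.342 -2.789
v 3.206 2.033 -1.415
v 1.743 2.833 -3.193
v 2.717 3.524 -1.819
f 2 4 1
f 5 2 1
f 1 4 3
f 3 5 1
f 2 8 4
f 6 2 5
f 6 8 2
f 4 8 3
f 7 5 3
f 3 8 7
f 7 6 5
f 8 6 7
f 10 9 13
f 10 13 11
f 11 13 14
f 11 14 12
f 13 9 15
f 13 15 14
f 14 15 16
f 14 16 12
f 15 9 17
f 15 17 16
f 16 17 18
f 16 18 12
f 17 9 19
f 17 19 18
f 18 19 20
f 18 20 12
f 19 9 21
f 19 21 20
f 20 21 22
f 20 22 12
f 21 9 23
f 21 23 22
f 22 23 24
f 22 24 12
f 23 9 25
f 23 25 24
f 24 25 26
f 24 26 12
f 25 9 27
f 25 27 26
f 26 27 28
f 26 28 12
f 27 9 29
f 27 29 28
f 28 29 30
f 28 30 12
f 29 9 31
f 29 31 30
f 30 31 32
f 30 32 12
f 31 9 33
f 31 33 32
f 32 33 34
f 32 34 12
f 33 9 35
f 33 35 34
f 34 35 36
f 34 36 12
f 35 9 37
f 35 37 36
f 36 37 38
f 36 38 12
f 37 9 39
f 37 39 38
f 38 39 40
f 38 40 12
f 39 9 41
f 39 41 40
f 40 41 42
f 40 42 12
f 41 9 10
f 41 10 42
f 42 10 11
f 42 11 12
f 44 46 43
f 47 44 43
f 43 46 45
f 45 47 43
f 44 50 46
f 48 44 47
f 48 50 44
f 46 50 45
f 49 47 45
f 45 50 49
f 49 48 47
f 50 48 49
f 51 88 67
f 88 62 91
f 67 91 56
f 88 91 67
f 51 67 63
f 67 56 68
f 63 68 52
f 67 68 63
f 51 63 72
f 63 52 73
f 72 73 58
f 63 73 72
f 51 72 84
f 72 58 87
f 84 87 61
f 72 87 84
f 51 84 88
f 84 61 92
f 88 92 62
f 84 92 88
f 52 68 79
f 68 56 82
f 79 82 60
f 68 82 79
f 56 91 69
f 91 62 90
f 69 90 55
f 91 90 69
f 62 92 89
f 92 61 85
f 89 85 53
f 92 85 89
f 61 87 86
f 87 58 74
f 86 74 57
f 87 74 86
f 58 73 78
f 73 52 75
f 78 75 59
f 73 75 78
f 54 80 66
f 80 60 81
f 66 81 55
f 80 81 66
f 54 66 64
f 66 55 65
f 64 65 53
f 66 65 64
f 54 64 71
f 64 53 70
f 71 70 57
f 64 70 71
f 54 71 76
f 71 57 77
f 76 77 59
f 71 77 76
f 54 76 80
f 76 59 83
f 80 83 60
f 76 83 80
f 55 81 69
f 81 60 82
f 69 82 56
f 81 82 69
f 53 65 89
f 65 55 90
f 89 90 62
f 65 90 89
f 57 70 86
f 70 53 85
f 86 85 61
f 70 85 86
f 59 77 78
f 77 57 74
f 78 74 58
f 77 74 78
f 60 83 79
f 83 59 75
f 79 75 52
f 83 75 79
f 94 96 93
f 97 94 93
f 93 96 95
f 95 97 93
f 94 100 96
f 98 94 97
f 98 100 94
f 96 100 95
f 99 97 95
f 95 100 99
f 99 98 97
f 100 98 99



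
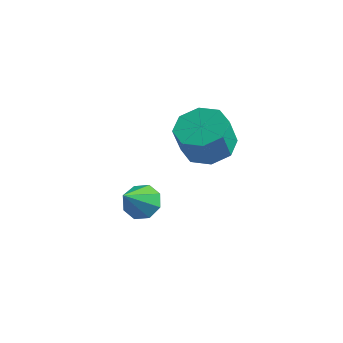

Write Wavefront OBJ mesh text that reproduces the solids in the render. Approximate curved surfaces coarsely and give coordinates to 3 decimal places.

v -0.314 -0.857 0.791
v 0.58 -0.307 1.044
v 0.468 -0.732 2.363
v -0.426 -1.283 2.109
v -0.106 0.146 1.132
v -0.218 -0.279 2.451
v -0.914 0.011 1.02
v -1.026 -0.414 2.338
v -1.37 -0.633 0.773
v -1.482 -1.058 2.092
v -1.208 -1.408 0.537
v -1.32 -1.833 1.856
v -0.522 -1.861 0.449
v -0.634 -2.286 1.768
v 0.286 -1.726 0.562
v 0.174 -2.151 1.88
v 0.742 -1.082 0.808
v 0.63 -1.507 2.127
v -2.872 -1.528 -3.278
v -2.044 -1.525 -3.227
v -2.948 -2.732 -1.982
v -2.312 -1.096 -2.843
v -2.908 -0.92 -2.714
v -3.484 -1.1 -2.915
v -3.701 -1.53 -3.328
v -3.432 -1.96 -3.712
v -2.836 -2.136 -3.841
v -2.261 -1.956 -3.64
f 2 1 5
f 2 5 3
f 3 5 6
f 3 6 4
f 5 1 7
f 5 7 6
f 6 7 8
f 6 8 4
f 7 1 9
f 7 9 8
f 8 9 10
f 8 10 4
f 9 1 11
f 9 11 10
f 10 11 12
f 10 12 4
f 11 1 13
f 11 13 12
f 12 13 14
f 12 14 4
f 13 1 15
f 13 15 14
f 14 15 16
f 14 16 4
f 15 1 17
f 15 17 16
f 16 17 18
f 16 18 4
f 17 1 2
f 17 2 18
f 18 2 3
f 18 3 4
f 20 19 22
f 20 22 21
f 22 19 23
f 22 23 21
f 23 19 24
f 23 24 21
f 24 19 25
f 24 25 21
f 25 19 26
f 25 26 21
f 26 19 27
f 26 27 21
f 27 19 28
f 27 28 21
f 28 19 20
f 28 20 21



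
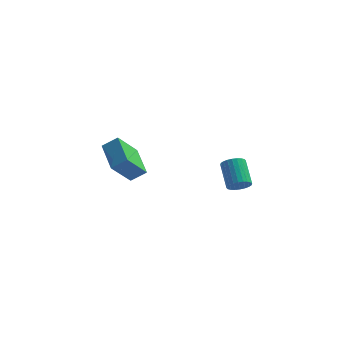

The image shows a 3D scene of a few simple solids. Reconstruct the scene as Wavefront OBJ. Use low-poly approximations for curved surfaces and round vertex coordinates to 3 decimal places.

v 2.47 -0.792 3.12
v 2.871 -0.934 3.514
v 2.391 0.089 4.374
v 1.99 0.232 3.98
v 2.982 -0.78 3.392
v 2.502 0.244 4.252
v 3.016 -0.627 3.229
v 2.535 0.397 4.088
v 2.966 -0.499 3.049
v 2.485 0.524 3.908
v 2.841 -0.416 2.88
v 2.36 0.608 3.739
v 2.659 -0.39 2.747
v 2.179 0.634 3.607
v 2.449 -0.425 2.672
v 1.968 0.598 3.531
v 2.242 -0.516 2.664
v 1.761 0.507 3.523
v 2.069 -0.649 2.726
v 1.589 0.374 3.586
v 1.958 -0.804 2.848
v 1.478 0.22 3.708
v 1.925 -0.957 3.012
v 1.444 0.067 3.871
v 1.975 -1.084 3.192
v 1.494 -0.061 4.051
v 2.1 -1.168 3.361
v 1.619 -0.144 4.22
v 2.281 -1.194 3.493
v 1.801 -0.17 4.353
v 2.492 -1.158 3.569
v 2.011 -0.135 4.428
v 2.699 -1.067 3.577
v 2.218 -0.044 4.436
v -3.164 2.01 1.088
v -3.87 1.107 2.37
v -3.964 3.465 1.672
v -4.671 2.561 2.954
v -2.429 2.199 1.626
v -3.136 1.295 2.908
v -3.23 3.653 2.21
v -3.936 2.75 3.492
f 2 1 5
f 2 5 3
f 3 5 6
f 3 6 4
f 5 1 7
f 5 7 6
f 6 7 8
f 6 8 4
f 7 1 9
f 7 9 8
f 8 9 10
f 8 10 4
f 9 1 11
f 9 11 10
f 10 11 12
f 10 12 4
f 11 1 13
f 11 13 12
f 12 13 14
f 12 14 4
f 13 1 15
f 13 15 14
f 14 15 16
f 14 16 4
f 15 1 17
f 15 17 16
f 16 17 18
f 16 18 4
f 17 1 19
f 17 19 18
f 18 19 20
f 18 20 4
f 19 1 21
f 19 21 20
f 20 21 22
f 20 22 4
f 21 1 23
f 21 23 22
f 22 23 24
f 22 24 4
f 23 1 25
f 23 25 24
f 24 25 26
f 24 26 4
f 25 1 27
f 25 27 26
f 26 27 28
f 26 28 4
f 27 1 29
f 27 29 28
f 28 29 30
f 28 30 4
f 29 1 31
f 29 31 30
f 30 31 32
f 30 32 4
f 31 1 33
f 31 33 32
f 32 33 34
f 32 34 4
f 33 1 2
f 33 2 34
f 34 2 3
f 34 3 4
f 36 38 35
f 39 36 35
f 35 38 37
f 37 39 35
f 36 42 38
f 40 36 39
f 40 42 36
f 38 42 37
f 41 39 37
f 37 42 41
f 41 40 39
f 42 40 41



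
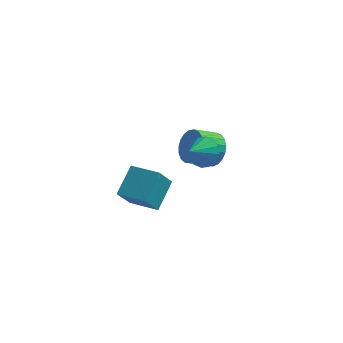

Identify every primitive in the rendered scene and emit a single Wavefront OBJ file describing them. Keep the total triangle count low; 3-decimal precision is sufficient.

v 4.041 -0.587 -0.539
v 4.847 -0.894 -0.321
v 3.499 -1.513 0.159
v 4.744 -0.587 0.007
v 4.452 -0.28 0.188
v 4.051 -0.055 0.175
v 3.646 0.027 -0.029
v 3.347 -0.055 -0.37
v 3.234 -0.279 -0.756
v 3.337 -0.586 -1.084
v 3.629 -0.893 -1.266
v 4.031 -1.118 -1.253
v 4.435 -1.201 -1.048
v 4.734 -1.118 -0.707
v 0.65 -4.189 -1.173
v 1.036 -2.842 -0.176
v 1.075 -3.389 -2.419
v 1.461 -2.042 -1.422
v 2.099 -4.718 -1.018
v 2.485 -3.371 -0.021
v 2.524 -3.918 -2.264
v 2.91 -2.571 -1.267
v 4.021 2.37 -2.717
v 4.703 1.729 -2.337
v 3.681 1.03 -1.683
v 2.999 1.67 -2.063
v 4.688 2.027 -2.041
v 3.667 1.328 -1.387
v 4.558 2.384 -1.862
v 3.537 1.685 -1.208
v 4.336 2.739 -1.831
v 3.314 2.04 -1.177
v 4.058 3.029 -1.953
v 3.037 2.33 -1.299
v 3.774 3.206 -2.208
v 2.753 2.507 -1.553
v 3.533 3.238 -2.55
v 2.512 2.539 -1.896
v 3.376 3.12 -2.921
v 2.355 2.421 -2.267
v 3.331 2.872 -3.257
v 2.309 2.173 -2.603
v 3.404 2.537 -3.5
v 2.383 1.838 -2.845
v 3.585 2.174 -3.607
v 2.563 1.474 -2.953
v 3.84 1.844 -3.56
v 2.819 1.144 -2.906
v 4.127 1.605 -3.368
v 3.106 0.906 -2.714
v 4.396 1.498 -3.063
v 3.374 0.799 -2.409
v 4.599 1.542 -2.698
v 3.578 0.843 -2.044
f 2 1 4
f 2 4 3
f 4 1 5
f 4 5 3
f 5 1 6
f 5 6 3
f 6 1 7
f 6 7 3
f 7 1 8
f 7 8 3
f 8 1 9
f 8 9 3
f 9 1 10
f 9 10 3
f 10 1 11
f 10 11 3
f 11 1 12
f 11 12 3
f 12 1 13
f 12 13 3
f 13 1 14
f 13 14 3
f 14 1 2
f 14 2 3
f 16 18 15
f 19 16 15
f 15 18 17
f 17 19 15
f 16 22 18
f 20 16 19
f 20 22 16
f 18 22 17
f 21 19 17
f 17 22 21
f 21 20 19
f 22 20 21
f 24 23 27
f 24 27 25
f 25 27 28
f 25 28 26
f 27 23 29
f 27 29 28
f 28 29 30
f 28 30 26
f 29 23 31
f 29 31 30
f 30 31 32
f 30 32 26
f 31 23 33
f 31 33 32
f 32 33 34
f 32 34 26
f 33 23 35
f 33 35 34
f 34 35 36
f 34 36 26
f 35 23 37
f 35 37 36
f 36 37 38
f 36 38 26
f 37 23 39
f 37 39 38
f 38 39 40
f 38 40 26
f 39 23 41
f 39 41 40
f 40 41 42
f 40 42 26
f 41 23 43
f 41 43 42
f 42 43 44
f 42 44 26
f 43 23 45
f 43 45 44
f 44 45 46
f 44 46 26
f 45 23 47
f 45 47 46
f 46 47 48
f 46 48 26
f 47 23 49
f 47 49 48
f 48 49 50
f 48 50 26
f 49 23 51
f 49 51 50
f 50 51 52
f 50 52 26
f 51 23 53
f 51 53 52
f 52 53 54
f 52 54 26
f 53 23 24
f 53 24 54
f 54 24 25
f 54 25 26



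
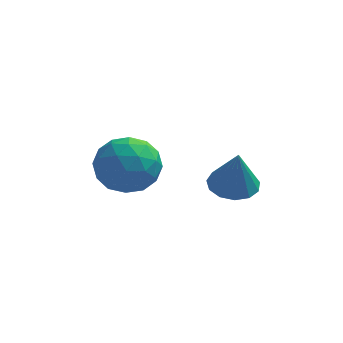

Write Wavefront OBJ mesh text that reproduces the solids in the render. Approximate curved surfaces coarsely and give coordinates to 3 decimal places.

v 2.879 -0.269 -0.642
v 3.484 -0.454 -0.738
v 3.001 -0.491 0.542
v 3.496 -0.099 -0.673
v 3.311 0.201 -0.598
v 2.99 0.353 -0.536
v 2.633 0.307 -0.508
v 2.355 0.078 -0.522
v 2.243 -0.26 -0.575
v 2.333 -0.602 -0.648
v 2.596 -0.838 -0.72
v 2.95 -0.893 -0.766
v 3.281 -0.75 -0.773
v 0.35 0.461 0.317
v 1.082 0.002 0.199
v -0.342 -0.422 -0.539
v 0.39 -0.881 -0.657
v -0.009 -0.89 0.118
v 0.418 -0.343 0.648
v 0.322 -0.077 -0.988
v 0.749 0.47 -0.458
v 1.065 -0.33 -0.608
v 0.86 -0.833 0.076
v -0.12 0.413 -0.416
v -0.325 -0.09 0.268
v 0.777 0.309 0.334
v -0.037 -0.729 -0.674
v -0.272 -0.734 -0.218
v 0.159 -1.004 -0.287
v 0.387 0.106 0.597
v 0.817 -0.164 0.528
v 0.175 -0.688 0.48
v -0.077 -0.256 -0.868
v 0.353 -0.526 -0.937
v 0.581 0.584 -0.053
v 1.012 0.314 -0.122
v 0.565 0.268 -0.82
v 1.197 -0.156 -0.21
v 0.79 -0.675 -0.714
v 0.75 -0.202 -0.908
v 1.002 0.119 -0.597
v 1.077 -0.451 0.192
v 0.67 -0.971 -0.312
v 0.435 -0.975 0.144
v 0.687 -0.655 0.455
v 1.067 -0.647 -0.283
v 0.07 0.551 -0.028
v -0.337 0.031 -0.532
v 0.053 0.235 -0.795
v 0.305 0.555 -0.484
v -0.05 0.255 0.374
v -0.457 -0.264 -0.13
v -0.262 -0.539 0.257
v -0.01 -0.218 0.568
v -0.327 0.227 -0.057
f 2 1 4
f 2 4 3
f 4 1 5
f 4 5 3
f 5 1 6
f 5 6 3
f 6 1 7
f 6 7 3
f 7 1 8
f 7 8 3
f 8 1 9
f 8 9 3
f 9 1 10
f 9 10 3
f 10 1 11
f 10 11 3
f 11 1 12
f 11 12 3
f 12 1 13
f 12 13 3
f 13 1 2
f 13 2 3
f 14 51 30
f 51 25 54
f 30 54 19
f 51 54 30
f 14 30 26
f 30 19 31
f 26 31 15
f 30 31 26
f 14 26 35
f 26 15 36
f 35 36 21
f 26 36 35
f 14 35 47
f 35 21 50
f 47 50 24
f 35 50 47
f 14 47 51
f 47 24 55
f 51 55 25
f 47 55 51
f 15 31 42
f 31 19 45
f 42 45 23
f 31 45 42
f 19 54 32
f 54 25 53
f 32 53 18
f 54 53 32
f 25 55 52
f 55 24 48
f 52 48 16
f 55 48 52
f 24 50 49
f 50 21 37
f 49 37 20
f 50 37 49
f 21 36 41
f 36 15 38
f 41 38 22
f 36 38 41
f 17 43 29
f 43 23 44
f 29 44 18
f 43 44 29
f 17 29 27
f 29 18 28
f 27 28 16
f 29 28 27
f 17 27 34
f 27 16 33
f 34 33 20
f 27 33 34
f 17 34 39
f 34 20 40
f 39 40 22
f 34 40 39
f 17 39 43
f 39 22 46
f 43 46 23
f 39 46 43
f 18 44 32
f 44 23 45
f 32 45 19
f 44 45 32
f 16 28 52
f 28 18 53
f 52 53 25
f 28 53 52
f 20 33 49
f 33 16 48
f 49 48 24
f 33 48 49
f 22 40 41
f 40 20 37
f 41 37 21
f 40 37 41
f 23 46 42
f 46 22 38
f 42 38 15
f 46 38 42



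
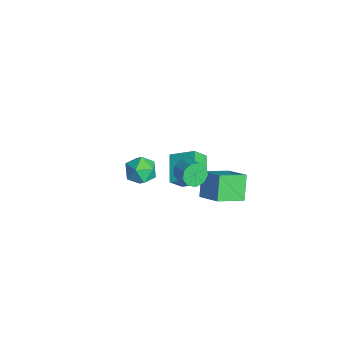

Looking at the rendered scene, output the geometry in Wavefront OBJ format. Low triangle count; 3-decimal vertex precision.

v 1.4 -2.596 3.954
v 2.314 -2.946 4.306
v 1.126 -4.074 3.194
v 2.04 -4.424 3.546
v 1.257 -4.254 4.211
v 1.427 -3.341 4.68
v 2.013 -3.679 2.82
v 2.183 -2.766 3.289
v 2.694 -3.616 3.605
v 2.226 -3.971 4.465
v 1.214 -3.049 3.035
v 0.746 -3.404 3.895
v -1.505 1.356 -1.551
v -0.028 1.95 -0.629
v -1.709 3.162 -2.387
v -0.232 3.756 -1.465
v -0.448 0.844 -2.915
v 1.029 1.438 -1.993
v -0.652 2.65 -3.751
v 0.825 3.244 -2.829
v -1.264 0.25 -0.786
v -0.89 -0.377 -1.24
v 0.158 -0.137 -0.708
v -0.216 0.49 -0.254
v -0.857 0.131 -1.534
v 0.191 0.371 -1.002
v -1.014 0.695 -1.478
v 0.034 0.935 -0.946
v -1.289 1.051 -1.099
v -0.24 1.291 -0.566
v -1.552 1.032 -0.573
v -0.503 1.272 -0.04
v -1.68 0.647 -0.147
v -0.632 0.887 0.386
v -1.614 0.077 -0.02
v -0.566 0.316 0.513
v -1.384 -0.413 -0.252
v -0.336 -0.173 0.281
v -1.098 -0.592 -0.734
v -0.05 -0.352 -0.201
v -5.371 1.442 -4.389
v -5.093 0.54 -3.276
v -4.485 2.751 -3.55
v -4.206 1.849 -2.437
v -3.634 0.851 -5.303
v -3.355 -0.051 -4.19
v -2.747 2.16 -4.464
v -2.469 1.258 -3.351
f 1 12 6
f 1 6 2
f 1 2 8
f 1 8 11
f 1 11 12
f 2 6 10
f 6 12 5
f 12 11 3
f 11 8 7
f 8 2 9
f 4 10 5
f 4 5 3
f 4 3 7
f 4 7 9
f 4 9 10
f 5 10 6
f 3 5 12
f 7 3 11
f 9 7 8
f 10 9 2
f 14 16 13
f 17 14 13
f 13 16 15
f 15 17 13
f 14 20 16
f 18 14 17
f 18 20 14
f 16 20 15
f 19 17 15
f 15 20 19
f 19 18 17
f 20 18 19
f 22 21 25
f 22 25 23
f 23 25 26
f 23 26 24
f 25 21 27
f 25 27 26
f 26 27 28
f 26 28 24
f 27 21 29
f 27 29 28
f 28 29 30
f 28 30 24
f 29 21 31
f 29 31 30
f 30 31 32
f 30 32 24
f 31 21 33
f 31 33 32
f 32 33 34
f 32 34 24
f 33 21 35
f 33 35 34
f 34 35 36
f 34 36 24
f 35 21 37
f 35 37 36
f 36 37 38
f 36 38 24
f 37 21 39
f 37 39 38
f 38 39 40
f 38 40 24
f 39 21 22
f 39 22 40
f 40 22 23
f 40 23 24
f 42 44 41
f 45 42 41
f 41 44 43
f 43 45 41
f 42 48 44
f 46 42 45
f 46 48 42
f 44 48 43
f 47 45 43
f 43 48 47
f 47 46 45
f 48 46 47



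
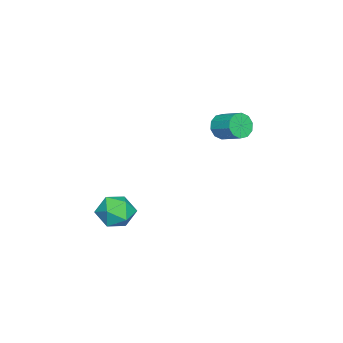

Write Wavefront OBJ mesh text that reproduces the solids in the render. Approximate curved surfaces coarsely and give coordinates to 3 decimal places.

v -3.157 0.951 3.603
v -2.699 1.074 2.934
v -2.145 2.251 3.527
v -2.603 2.129 4.197
v -3.14 1.314 2.868
v -2.587 2.492 3.462
v -3.588 1.416 3.083
v -3.034 2.594 3.677
v -3.871 1.341 3.497
v -3.317 2.518 4.09
v -3.881 1.117 3.951
v -3.327 2.294 4.545
v -3.615 0.829 4.273
v -3.061 2.006 4.866
v -3.173 0.588 4.338
v -2.62 1.766 4.932
v -2.726 0.486 4.123
v -2.172 1.664 4.717
v -2.443 0.562 3.71
v -1.889 1.739 4.303
v -2.433 0.786 3.255
v -1.879 1.963 3.849
v 3.607 -1.731 -0.382
v 4.232 -1.429 0.477
v 2.928 -3.071 0.583
v 3.553 -2.769 1.442
v 2.717 -2.127 1.115
v 3.136 -1.298 0.518
v 4.024 -3.202 0.542
v 4.443 -2.373 -0.055
v 4.489 -2.338 1.047
v 3.682 -1.674 1.402
v 3.478 -2.826 -0.342
v 2.671 -2.162 0.013
f 2 1 5
f 2 5 3
f 3 5 6
f 3 6 4
f 5 1 7
f 5 7 6
f 6 7 8
f 6 8 4
f 7 1 9
f 7 9 8
f 8 9 10
f 8 10 4
f 9 1 11
f 9 11 10
f 10 11 12
f 10 12 4
f 11 1 13
f 11 13 12
f 12 13 14
f 12 14 4
f 13 1 15
f 13 15 14
f 14 15 16
f 14 16 4
f 15 1 17
f 15 17 16
f 16 17 18
f 16 18 4
f 17 1 19
f 17 19 18
f 18 19 20
f 18 20 4
f 19 1 21
f 19 21 20
f 20 21 22
f 20 22 4
f 21 1 2
f 21 2 22
f 22 2 3
f 22 3 4
f 23 34 28
f 23 28 24
f 23 24 30
f 23 30 33
f 23 33 34
f 24 28 32
f 28 34 27
f 34 33 25
f 33 30 29
f 30 24 31
f 26 32 27
f 26 27 25
f 26 25 29
f 26 29 31
f 26 31 32
f 27 32 28
f 25 27 34
f 29 25 33
f 31 29 30
f 32 31 24



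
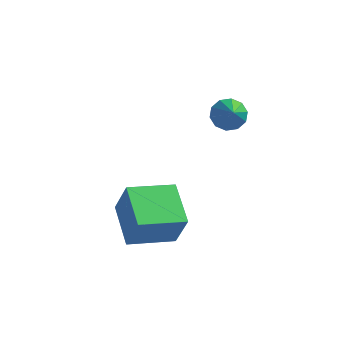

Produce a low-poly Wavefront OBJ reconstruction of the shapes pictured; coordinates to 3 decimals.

v -2.317 -0.828 -1.819
v -1.809 -0.996 -0.333
v -0.842 0.238 -2.203
v -0.334 0.07 -0.717
v -1.386 -2.29 -2.303
v -0.878 -2.458 -0.817
v 0.089 -1.224 -2.687
v 0.597 -1.392 -1.201
v 0.73 3.012 1.05
v 1.167 2.713 0.592
v 1.27 1.748 2.39
v 1.383 3.026 0.799
v 1.35 3.333 1.102
v 1.079 3.517 1.385
v 0.675 3.509 1.54
v 0.292 3.31 1.508
v 0.076 2.998 1.3
v 0.11 2.691 0.997
v 0.38 2.507 0.715
v 0.784 2.515 0.56
f 2 4 1
f 5 2 1
f 1 4 3
f 3 5 1
f 2 8 4
f 6 2 5
f 6 8 2
f 4 8 3
f 7 5 3
f 3 8 7
f 7 6 5
f 8 6 7
f 10 9 12
f 10 12 11
f 12 9 13
f 12 13 11
f 13 9 14
f 13 14 11
f 14 9 15
f 14 15 11
f 15 9 16
f 15 16 11
f 16 9 17
f 16 17 11
f 17 9 18
f 17 18 11
f 18 9 19
f 18 19 11
f 19 9 20
f 19 20 11
f 20 9 10
f 20 10 11



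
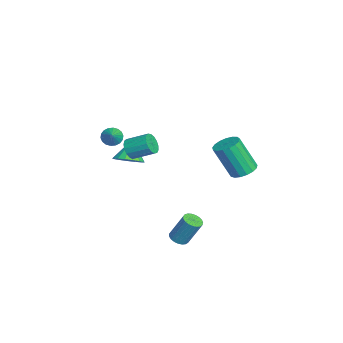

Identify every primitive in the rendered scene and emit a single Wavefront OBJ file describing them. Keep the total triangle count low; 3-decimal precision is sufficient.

v 3.727 3.858 2.766
v 4.405 3.649 2.74
v 4.211 2.812 4.469
v 3.533 3.022 4.494
v 4.419 3.954 2.89
v 4.226 3.117 4.618
v 4.276 4.237 3.011
v 4.082 3.4 4.739
v 4.006 4.433 3.075
v 3.812 3.596 4.804
v 3.672 4.498 3.069
v 3.479 3.661 4.798
v 3.351 4.416 2.994
v 3.158 3.579 4.722
v 3.116 4.207 2.866
v 2.923 3.37 4.594
v 3.021 3.917 2.715
v 2.827 3.08 4.444
v 3.088 3.615 2.576
v 2.894 2.778 4.304
v 3.301 3.368 2.48
v 3.107 2.531 4.209
v 3.611 3.233 2.45
v 3.417 2.396 4.178
v 3.948 3.242 2.492
v 3.755 2.405 4.22
v 4.235 3.392 2.597
v 4.041 2.555 4.325
v 0.487 -1.462 1.631
v 1.032 -0.937 1.892
v -0.227 -1.238 2.669
v 0.793 -0.724 1.682
v 0.484 -0.68 1.46
v 0.176 -0.815 1.277
v -0.061 -1.099 1.175
v -0.172 -1.465 1.178
v -0.132 -1.831 1.284
v 0.05 -2.112 1.47
v 0.332 -2.244 1.693
v 0.649 -2.197 1.901
v 0.93 -1.982 2.048
v 1.109 -1.647 2.099
v 1.146 -1.27 2.043
v 2.309 -1.416 3.534
v 2.548 -1.727 4.001
v 2.85 -0.694 4.534
v 2.611 -0.384 4.066
v 2.772 -1.697 3.816
v 3.073 -0.664 4.348
v 2.89 -1.602 3.566
v 3.191 -0.57 4.098
v 2.874 -1.465 3.309
v 3.175 -0.432 3.841
v 2.73 -1.317 3.103
v 3.031 -0.284 3.635
v 2.489 -1.191 2.996
v 2.79 -0.159 3.528
v 2.207 -1.117 3.012
v 2.508 -0.085 3.544
v 1.948 -1.112 3.148
v 2.249 -0.079 3.68
v 1.772 -1.176 3.372
v 2.074 -0.144 3.904
v 1.72 -1.296 3.633
v 2.021 -0.263 4.166
v 1.802 -1.442 3.872
v 2.103 -0.41 4.404
v 2.001 -1.583 4.033
v 2.302 -0.551 4.565
v 2.27 -1.686 4.08
v 2.571 -0.654 4.612
v 2.661 0.874 -2.595
v 2.992 0.482 -2.464
v 3.23 1.153 -1.054
v 2.899 1.546 -1.185
v 3.129 0.628 -2.557
v 3.367 1.3 -1.147
v 3.184 0.816 -2.656
v 3.422 1.488 -1.246
v 3.149 1.015 -2.745
v 3.388 1.687 -1.335
v 3.03 1.189 -2.808
v 3.268 1.861 -1.398
v 2.847 1.309 -2.834
v 3.085 1.981 -1.424
v 2.632 1.354 -2.819
v 2.87 2.026 -1.409
v 2.421 1.315 -2.765
v 2.66 1.987 -1.355
v 2.253 1.201 -2.682
v 2.491 1.873 -1.272
v 2.154 1.029 -2.584
v 2.392 1.701 -1.174
v 2.144 0.831 -2.487
v 2.382 1.503 -1.077
v 2.223 0.641 -2.41
v 2.461 1.313 -1
v 2.377 0.49 -2.364
v 2.615 1.162 -0.954
v 2.581 0.406 -2.359
v 2.819 1.078 -0.949
v 2.798 0.403 -2.394
v 3.036 1.075 -0.984
v -3.441 -2.194 0.997
v -3.119 -2.017 0.548
v -2.619 -2.206 1.583
v -3.193 -1.795 0.657
v -3.316 -1.652 0.833
v -3.464 -1.616 1.041
v -3.607 -1.694 1.241
v -3.718 -1.872 1.393
v -3.774 -2.113 1.466
v -3.764 -2.37 1.446
v -3.69 -2.592 1.338
v -3.567 -2.736 1.162
v -3.419 -2.772 0.953
v -3.275 -2.693 0.753
v -3.165 -2.516 0.602
v -3.109 -2.274 0.529
f 2 1 5
f 2 5 3
f 3 5 6
f 3 6 4
f 5 1 7
f 5 7 6
f 6 7 8
f 6 8 4
f 7 1 9
f 7 9 8
f 8 9 10
f 8 10 4
f 9 1 11
f 9 11 10
f 10 11 12
f 10 12 4
f 11 1 13
f 11 13 12
f 12 13 14
f 12 14 4
f 13 1 15
f 13 15 14
f 14 15 16
f 14 16 4
f 15 1 17
f 15 17 16
f 16 17 18
f 16 18 4
f 17 1 19
f 17 19 18
f 18 19 20
f 18 20 4
f 19 1 21
f 19 21 20
f 20 21 22
f 20 22 4
f 21 1 23
f 21 23 22
f 22 23 24
f 22 24 4
f 23 1 25
f 23 25 24
f 24 25 26
f 24 26 4
f 25 1 27
f 25 27 26
f 26 27 28
f 26 28 4
f 27 1 2
f 27 2 28
f 28 2 3
f 28 3 4
f 30 29 32
f 30 32 31
f 32 29 33
f 32 33 31
f 33 29 34
f 33 34 31
f 34 29 35
f 34 35 31
f 35 29 36
f 35 36 31
f 36 29 37
f 36 37 31
f 37 29 38
f 37 38 31
f 38 29 39
f 38 39 31
f 39 29 40
f 39 40 31
f 40 29 41
f 40 41 31
f 41 29 42
f 41 42 31
f 42 29 43
f 42 43 31
f 43 29 30
f 43 30 31
f 45 44 48
f 45 48 46
f 46 48 49
f 46 49 47
f 48 44 50
f 48 50 49
f 49 50 51
f 49 51 47
f 50 44 52
f 50 52 51
f 51 52 53
f 51 53 47
f 52 44 54
f 52 54 53
f 53 54 55
f 53 55 47
f 54 44 56
f 54 56 55
f 55 56 57
f 55 57 47
f 56 44 58
f 56 58 57
f 57 58 59
f 57 59 47
f 58 44 60
f 58 60 59
f 59 60 61
f 59 61 47
f 60 44 62
f 60 62 61
f 61 62 63
f 61 63 47
f 62 44 64
f 62 64 63
f 63 64 65
f 63 65 47
f 64 44 66
f 64 66 65
f 65 66 67
f 65 67 47
f 66 44 68
f 66 68 67
f 67 68 69
f 67 69 47
f 68 44 70
f 68 70 69
f 69 70 71
f 69 71 47
f 70 44 45
f 70 45 71
f 71 45 46
f 71 46 47
f 73 72 76
f 73 76 74
f 74 76 77
f 74 77 75
f 76 72 78
f 76 78 77
f 77 78 79
f 77 79 75
f 78 72 80
f 78 80 79
f 79 80 81
f 79 81 75
f 80 72 82
f 80 82 81
f 81 82 83
f 81 83 75
f 82 72 84
f 82 84 83
f 83 84 85
f 83 85 75
f 84 72 86
f 84 86 85
f 85 86 87
f 85 87 75
f 86 72 88
f 86 88 87
f 87 88 89
f 87 89 75
f 88 72 90
f 88 90 89
f 89 90 91
f 89 91 75
f 90 72 92
f 90 92 91
f 91 92 93
f 91 93 75
f 92 72 94
f 92 94 93
f 93 94 95
f 93 95 75
f 94 72 96
f 94 96 95
f 95 96 97
f 95 97 75
f 96 72 98
f 96 98 97
f 97 98 99
f 97 99 75
f 98 72 100
f 98 100 99
f 99 100 101
f 99 101 75
f 100 72 102
f 100 102 101
f 101 102 103
f 101 103 75
f 102 72 73
f 102 73 103
f 103 73 74
f 103 74 75
f 105 104 107
f 105 107 106
f 107 104 108
f 107 108 106
f 108 104 109
f 108 109 106
f 109 104 110
f 109 110 106
f 110 104 111
f 110 111 106
f 111 104 112
f 111 112 106
f 112 104 113
f 112 113 106
f 113 104 114
f 113 114 106
f 114 104 115
f 114 115 106
f 115 104 116
f 115 116 106
f 116 104 117
f 116 117 106
f 117 104 118
f 117 118 106
f 118 104 119
f 118 119 106
f 119 104 105
f 119 105 106

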